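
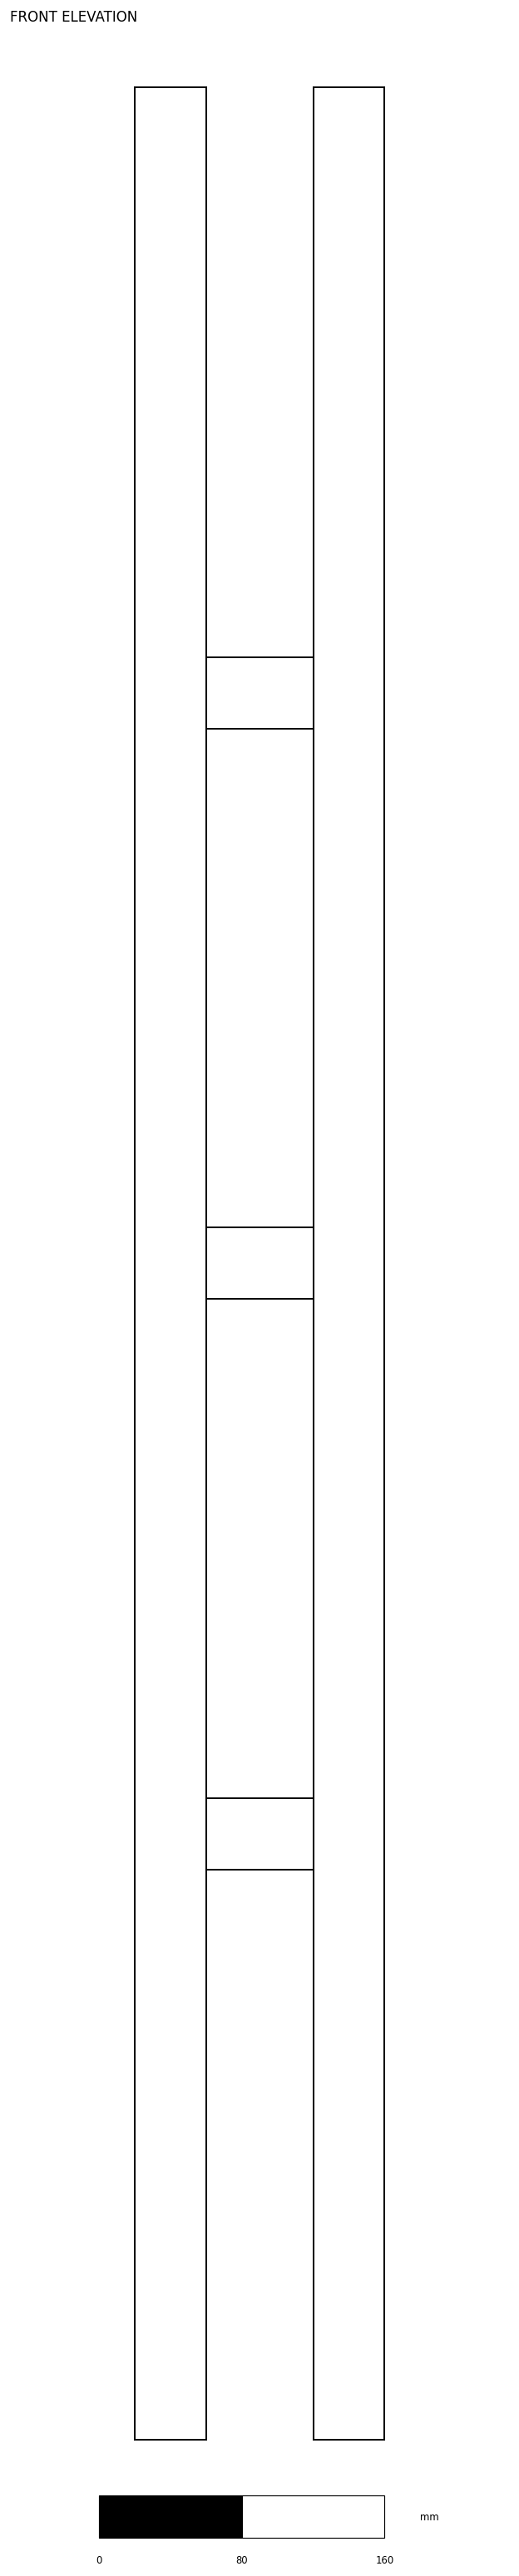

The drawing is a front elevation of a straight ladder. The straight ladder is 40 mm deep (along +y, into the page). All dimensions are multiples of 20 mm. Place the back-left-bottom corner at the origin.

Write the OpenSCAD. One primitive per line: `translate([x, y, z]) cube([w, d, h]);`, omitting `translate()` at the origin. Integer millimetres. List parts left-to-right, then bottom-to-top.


cube([40, 40, 1320]);
translate([40, 0, 320]) cube([60, 40, 40]);
translate([40, 0, 640]) cube([60, 40, 40]);
translate([40, 0, 960]) cube([60, 40, 40]);
translate([100, 0, 0]) cube([40, 40, 1320]);


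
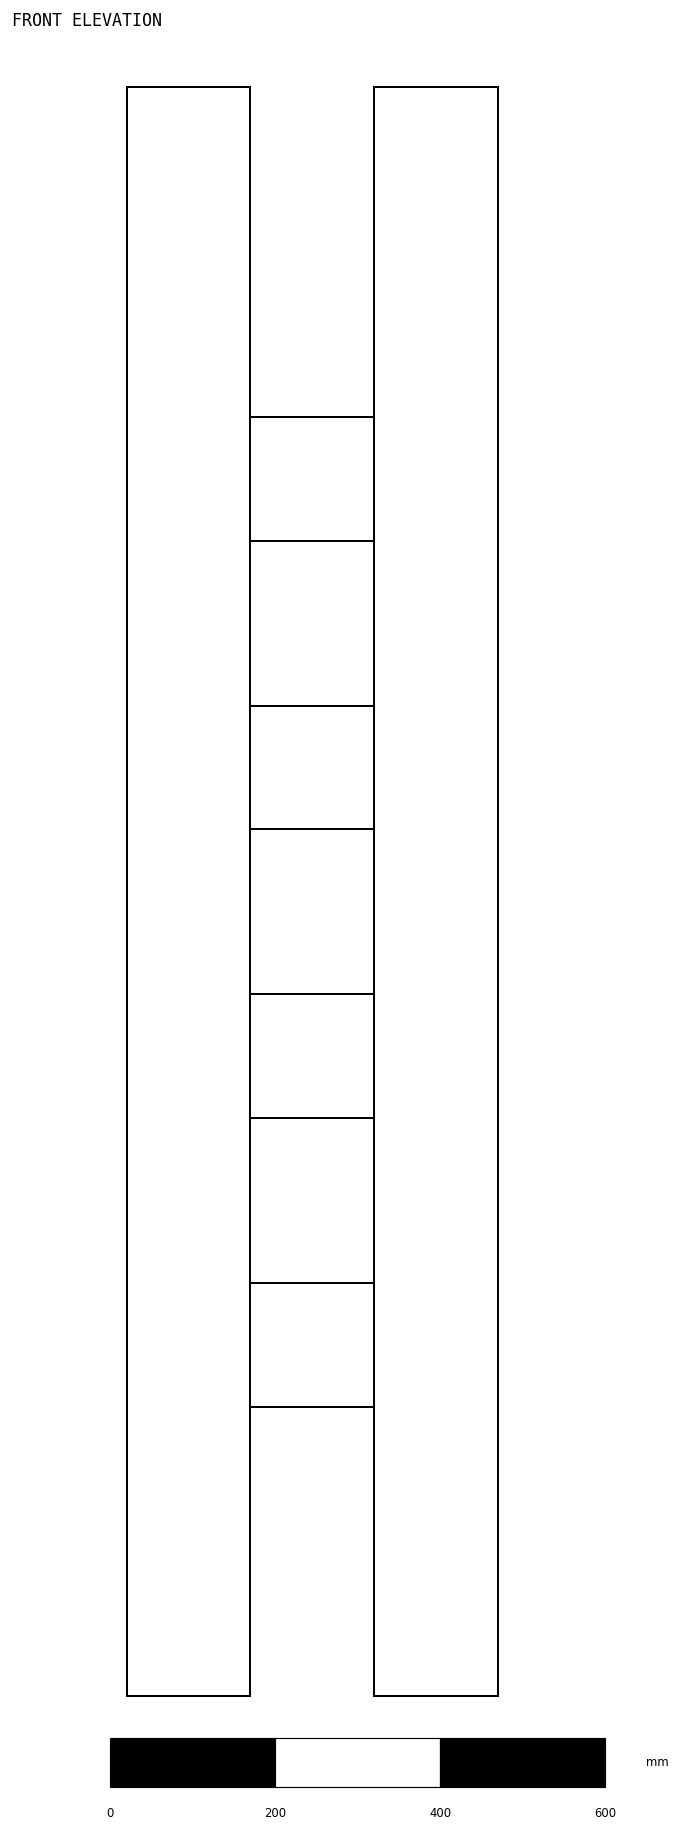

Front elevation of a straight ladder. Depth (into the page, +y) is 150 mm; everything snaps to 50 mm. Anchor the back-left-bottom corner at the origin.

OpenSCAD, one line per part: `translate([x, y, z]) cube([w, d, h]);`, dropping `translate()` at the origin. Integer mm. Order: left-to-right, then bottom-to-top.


cube([150, 150, 1950]);
translate([150, 0, 350]) cube([150, 150, 150]);
translate([150, 0, 700]) cube([150, 150, 150]);
translate([150, 0, 1050]) cube([150, 150, 150]);
translate([150, 0, 1400]) cube([150, 150, 150]);
translate([300, 0, 0]) cube([150, 150, 1950]);


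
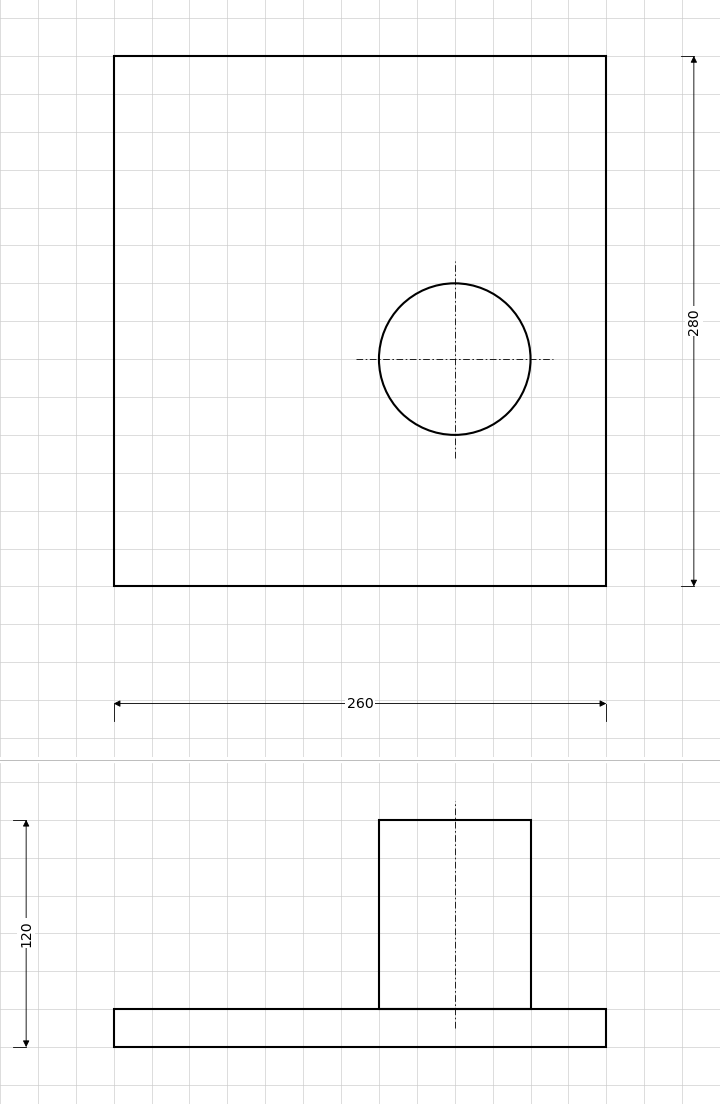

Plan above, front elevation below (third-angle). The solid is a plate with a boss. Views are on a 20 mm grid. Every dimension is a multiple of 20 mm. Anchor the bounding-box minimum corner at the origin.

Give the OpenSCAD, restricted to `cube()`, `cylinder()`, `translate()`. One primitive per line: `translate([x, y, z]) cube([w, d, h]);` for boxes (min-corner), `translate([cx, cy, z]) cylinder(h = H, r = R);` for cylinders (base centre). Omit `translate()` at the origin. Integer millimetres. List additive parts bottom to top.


cube([260, 280, 20]);
translate([180, 120, 20]) cylinder(h = 100, r = 40);


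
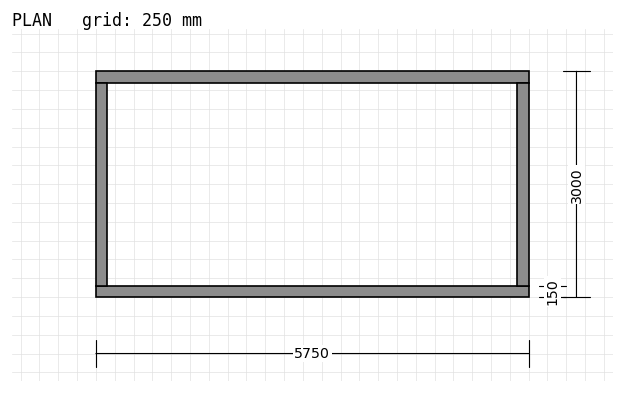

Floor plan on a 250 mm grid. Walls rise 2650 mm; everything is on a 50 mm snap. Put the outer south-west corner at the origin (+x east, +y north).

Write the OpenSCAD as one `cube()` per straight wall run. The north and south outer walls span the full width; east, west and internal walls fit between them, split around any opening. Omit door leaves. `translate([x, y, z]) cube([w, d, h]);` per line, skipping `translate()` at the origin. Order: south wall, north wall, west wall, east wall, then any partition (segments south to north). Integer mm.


cube([5750, 150, 2650]);
translate([0, 2850, 0]) cube([5750, 150, 2650]);
translate([0, 150, 0]) cube([150, 2700, 2650]);
translate([5600, 150, 0]) cube([150, 2700, 2650]);


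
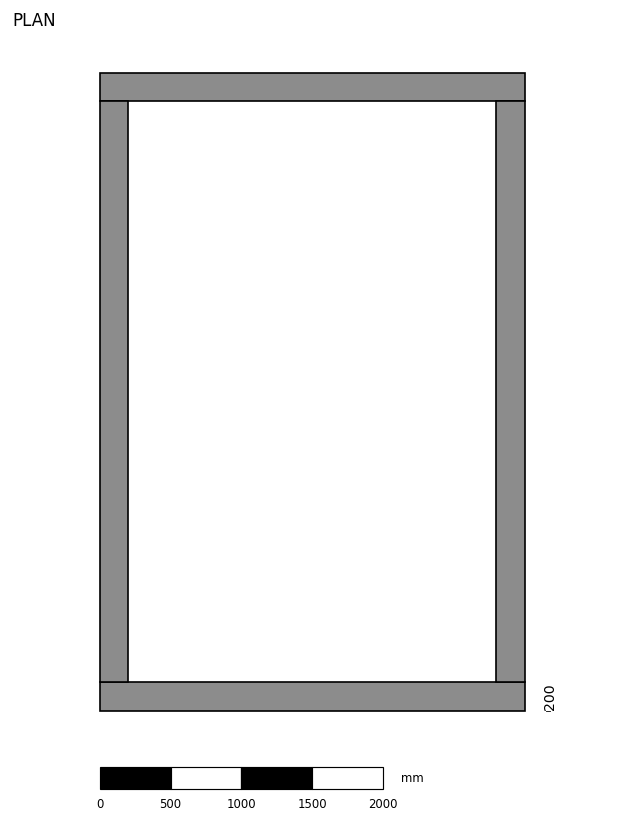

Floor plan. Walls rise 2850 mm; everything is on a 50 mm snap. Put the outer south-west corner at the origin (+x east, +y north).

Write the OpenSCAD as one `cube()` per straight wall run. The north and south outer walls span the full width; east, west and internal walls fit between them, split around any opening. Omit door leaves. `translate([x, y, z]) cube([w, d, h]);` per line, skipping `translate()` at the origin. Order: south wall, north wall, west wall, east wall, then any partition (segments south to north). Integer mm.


cube([3000, 200, 2850]);
translate([0, 4300, 0]) cube([3000, 200, 2850]);
translate([0, 200, 0]) cube([200, 4100, 2850]);
translate([2800, 200, 0]) cube([200, 4100, 2850]);


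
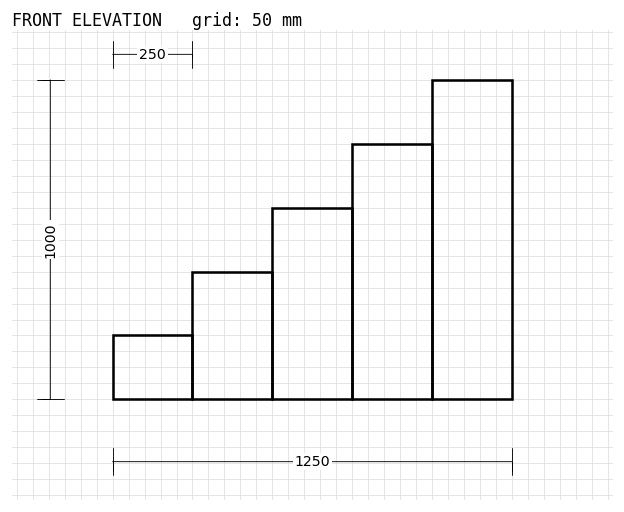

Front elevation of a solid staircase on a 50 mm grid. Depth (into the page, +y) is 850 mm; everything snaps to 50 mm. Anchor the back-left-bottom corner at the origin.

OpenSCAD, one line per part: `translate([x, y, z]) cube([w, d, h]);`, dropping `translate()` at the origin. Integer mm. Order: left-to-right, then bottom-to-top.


cube([250, 850, 200]);
translate([250, 0, 0]) cube([250, 850, 400]);
translate([500, 0, 0]) cube([250, 850, 600]);
translate([750, 0, 0]) cube([250, 850, 800]);
translate([1000, 0, 0]) cube([250, 850, 1000]);


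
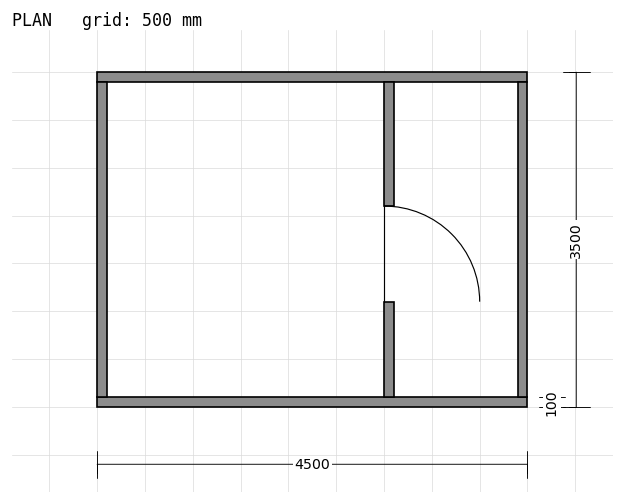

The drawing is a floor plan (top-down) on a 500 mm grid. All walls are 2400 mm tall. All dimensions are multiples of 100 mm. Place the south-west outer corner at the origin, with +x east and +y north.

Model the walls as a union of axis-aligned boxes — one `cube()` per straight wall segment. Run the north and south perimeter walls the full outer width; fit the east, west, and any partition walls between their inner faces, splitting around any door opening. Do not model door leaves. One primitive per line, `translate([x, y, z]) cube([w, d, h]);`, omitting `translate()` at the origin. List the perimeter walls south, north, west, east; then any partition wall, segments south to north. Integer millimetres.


cube([4500, 100, 2400]);
translate([0, 3400, 0]) cube([4500, 100, 2400]);
translate([0, 100, 0]) cube([100, 3300, 2400]);
translate([4400, 100, 0]) cube([100, 3300, 2400]);
translate([3000, 100, 0]) cube([100, 1000, 2400]);
translate([3000, 2100, 0]) cube([100, 1300, 2400]);


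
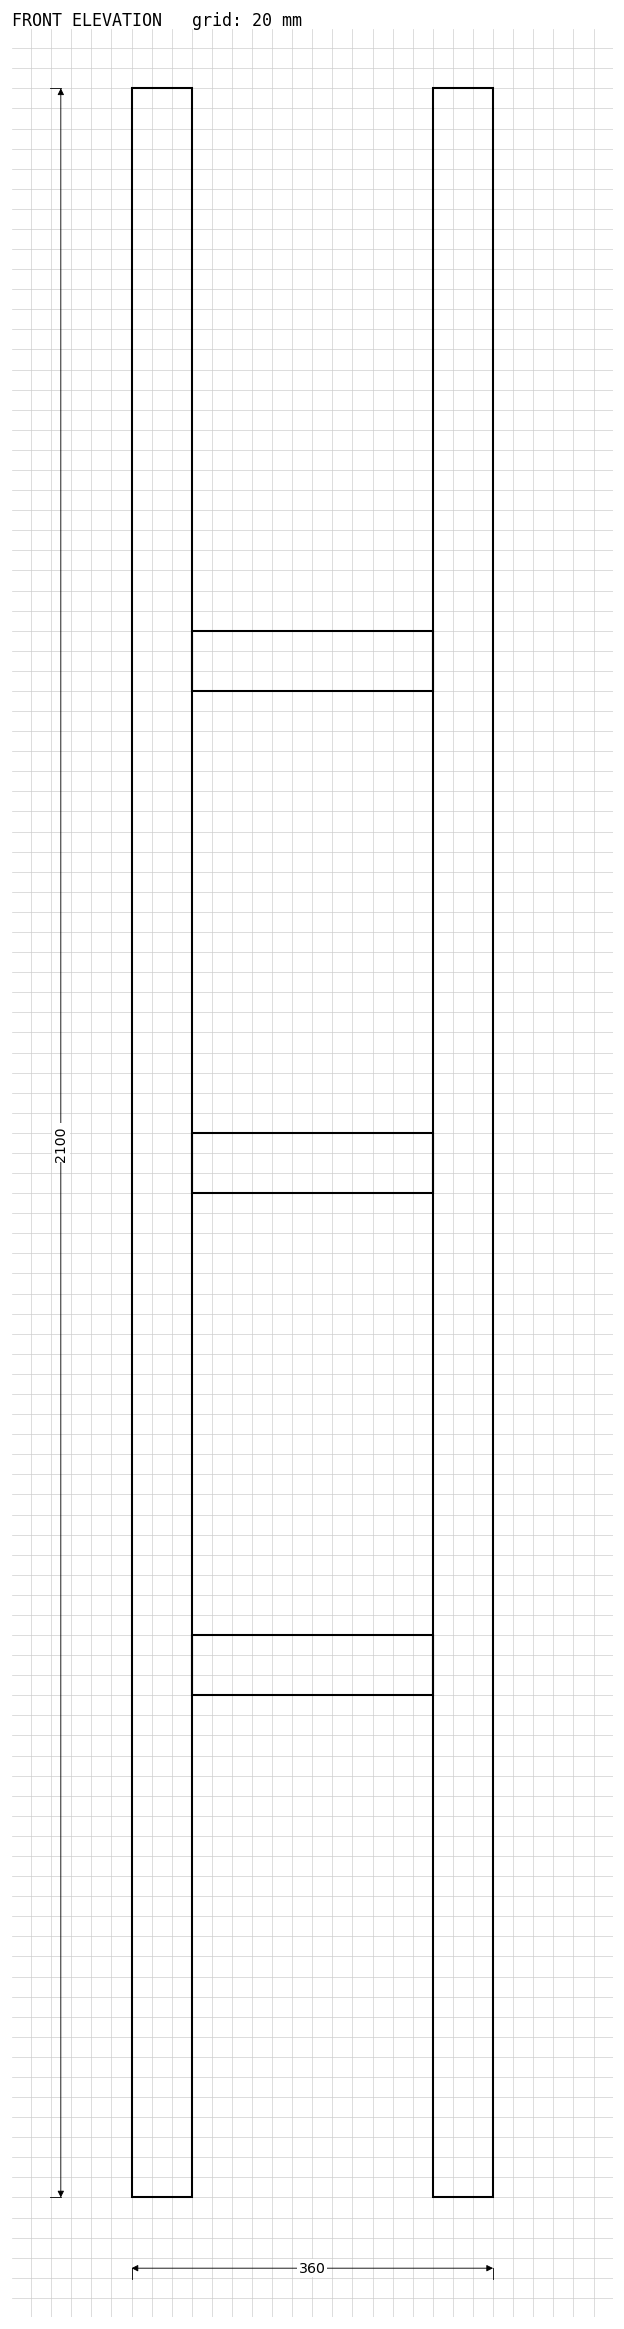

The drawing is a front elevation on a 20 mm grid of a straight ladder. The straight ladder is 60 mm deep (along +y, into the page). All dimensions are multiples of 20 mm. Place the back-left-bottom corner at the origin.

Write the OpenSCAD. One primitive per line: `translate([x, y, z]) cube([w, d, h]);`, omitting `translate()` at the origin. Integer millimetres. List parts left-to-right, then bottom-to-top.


cube([60, 60, 2100]);
translate([60, 0, 500]) cube([240, 60, 60]);
translate([60, 0, 1000]) cube([240, 60, 60]);
translate([60, 0, 1500]) cube([240, 60, 60]);
translate([300, 0, 0]) cube([60, 60, 2100]);


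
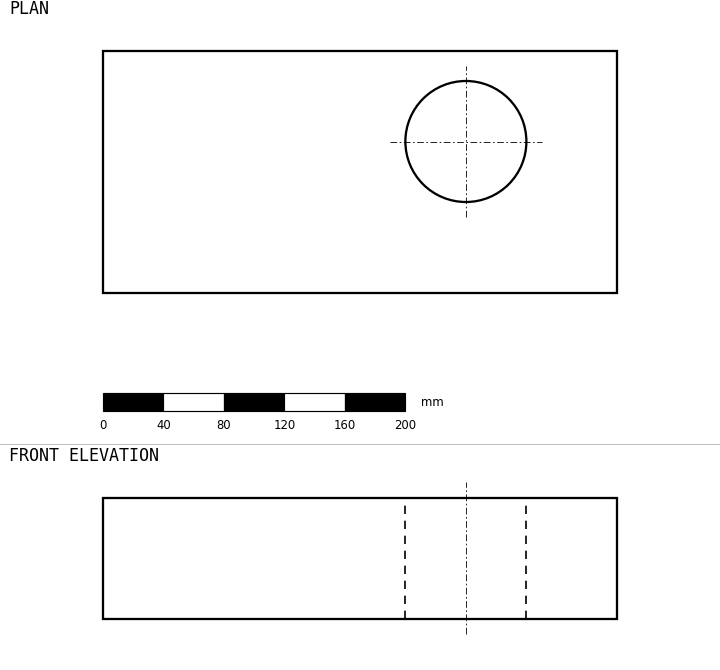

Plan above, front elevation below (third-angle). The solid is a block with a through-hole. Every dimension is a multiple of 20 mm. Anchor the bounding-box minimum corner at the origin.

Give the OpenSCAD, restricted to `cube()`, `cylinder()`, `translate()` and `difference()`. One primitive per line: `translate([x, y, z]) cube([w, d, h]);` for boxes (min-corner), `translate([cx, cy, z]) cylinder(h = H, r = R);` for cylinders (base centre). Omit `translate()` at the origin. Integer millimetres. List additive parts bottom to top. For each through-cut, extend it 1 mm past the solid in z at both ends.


difference() {
  cube([340, 160, 80]);
  translate([240, 100, -1]) cylinder(h = 82, r = 40);
}


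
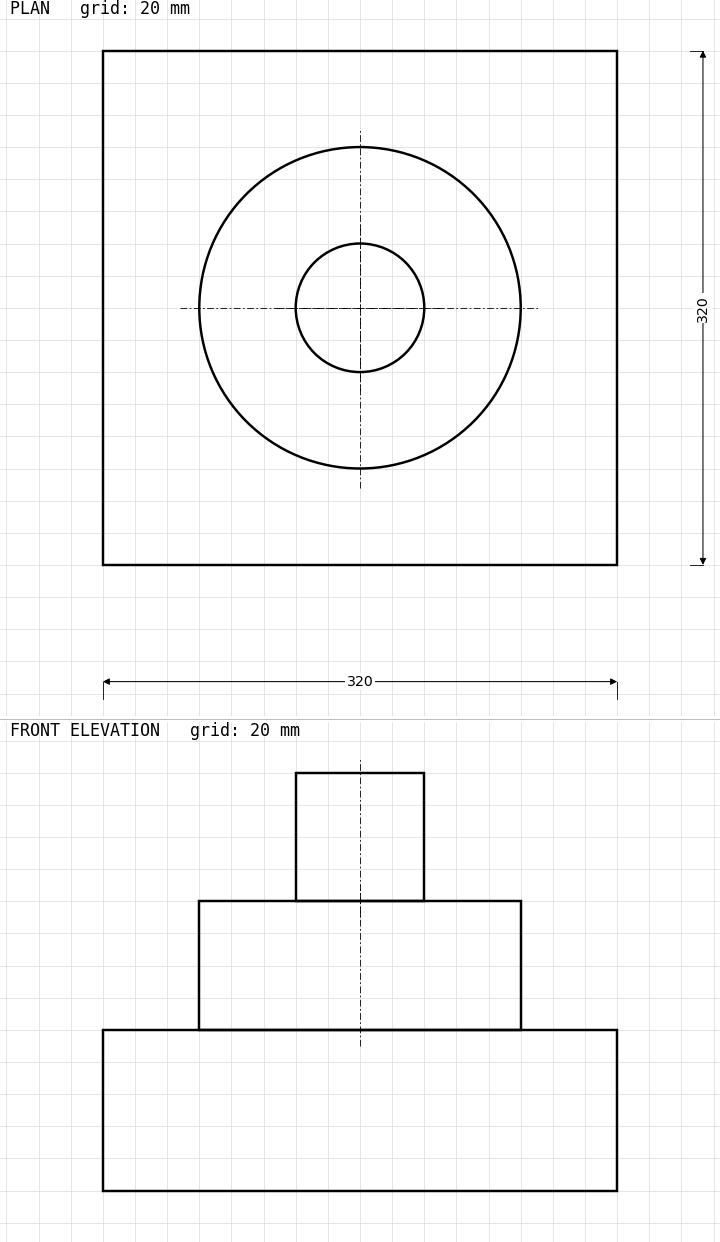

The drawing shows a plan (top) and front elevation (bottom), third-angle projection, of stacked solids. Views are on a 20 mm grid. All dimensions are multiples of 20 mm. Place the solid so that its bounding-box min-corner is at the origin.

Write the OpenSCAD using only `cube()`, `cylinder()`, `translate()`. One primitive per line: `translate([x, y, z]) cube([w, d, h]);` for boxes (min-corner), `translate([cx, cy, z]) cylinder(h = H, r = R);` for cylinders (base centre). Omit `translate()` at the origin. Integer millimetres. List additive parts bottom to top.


cube([320, 320, 100]);
translate([160, 160, 100]) cylinder(h = 80, r = 100);
translate([160, 160, 180]) cylinder(h = 80, r = 40);


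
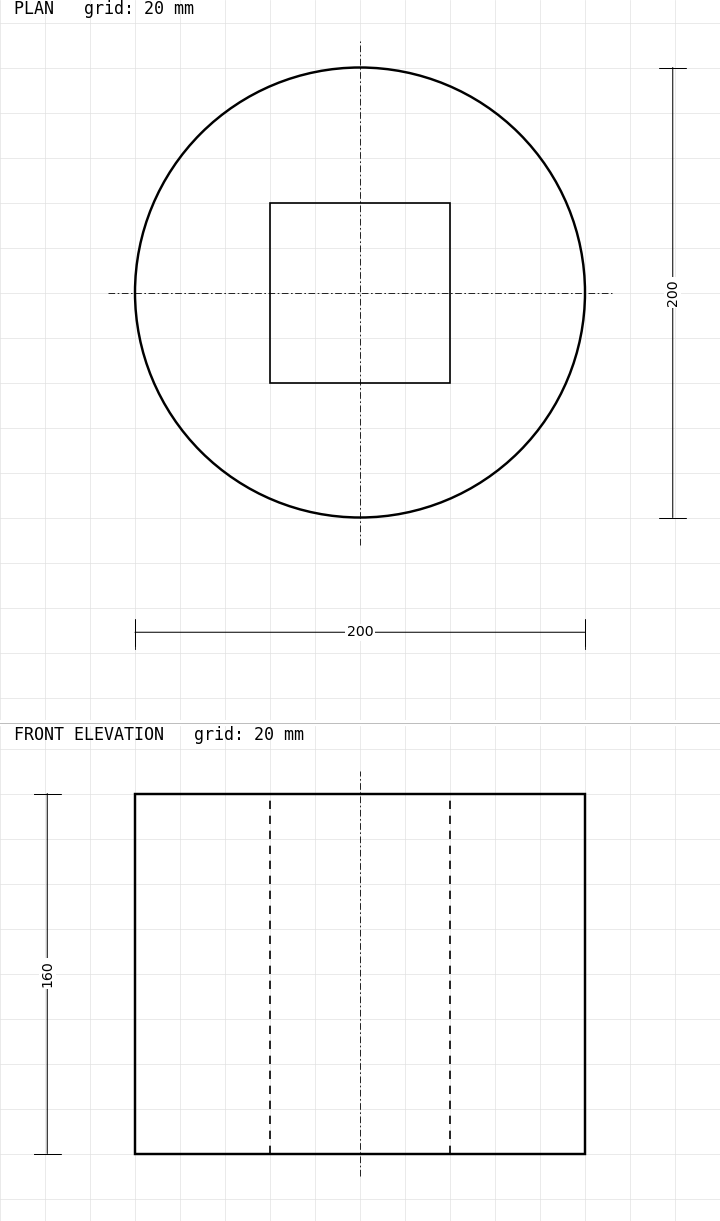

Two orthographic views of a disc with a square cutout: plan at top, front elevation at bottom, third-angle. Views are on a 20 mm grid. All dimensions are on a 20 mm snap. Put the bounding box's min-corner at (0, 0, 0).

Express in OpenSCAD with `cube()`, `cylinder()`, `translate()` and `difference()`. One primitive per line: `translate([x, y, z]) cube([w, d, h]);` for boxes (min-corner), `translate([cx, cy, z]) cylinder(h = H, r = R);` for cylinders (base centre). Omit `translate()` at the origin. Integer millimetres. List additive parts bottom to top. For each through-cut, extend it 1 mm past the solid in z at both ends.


difference() {
  translate([100, 100, 0]) cylinder(h = 160, r = 100);
  translate([60, 60, -1]) cube([80, 80, 162]);
}


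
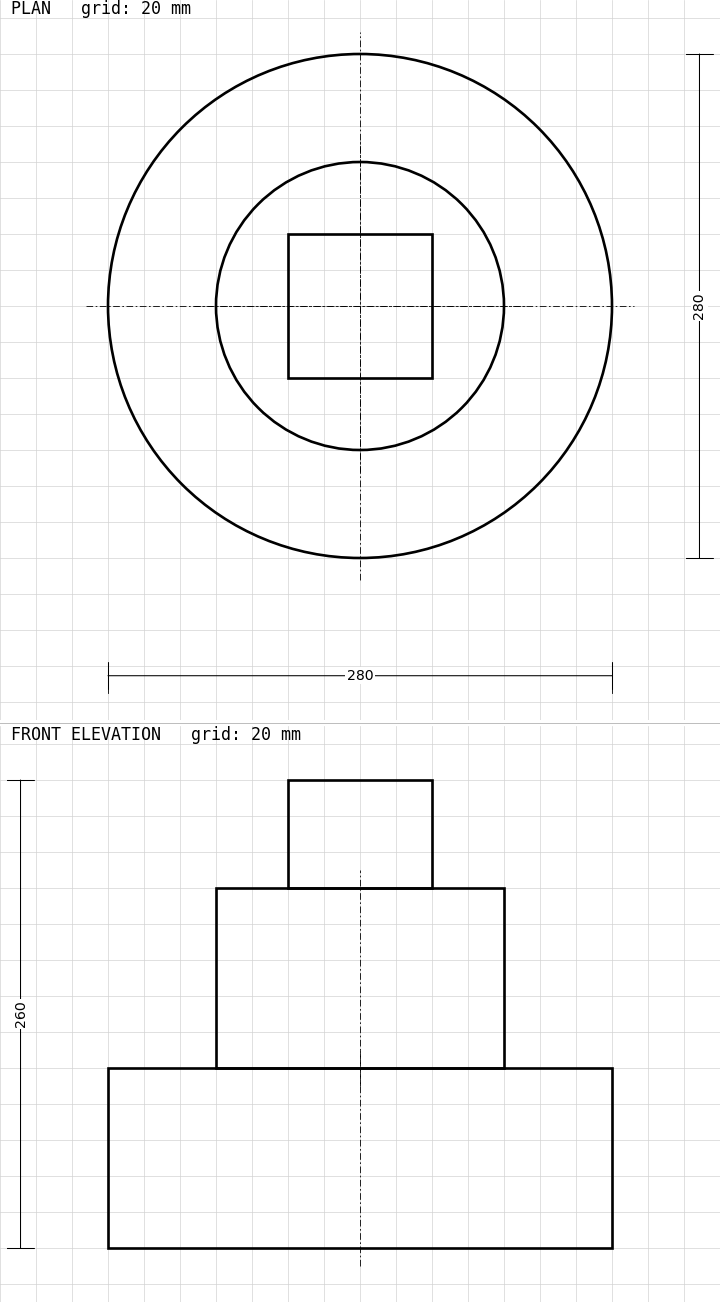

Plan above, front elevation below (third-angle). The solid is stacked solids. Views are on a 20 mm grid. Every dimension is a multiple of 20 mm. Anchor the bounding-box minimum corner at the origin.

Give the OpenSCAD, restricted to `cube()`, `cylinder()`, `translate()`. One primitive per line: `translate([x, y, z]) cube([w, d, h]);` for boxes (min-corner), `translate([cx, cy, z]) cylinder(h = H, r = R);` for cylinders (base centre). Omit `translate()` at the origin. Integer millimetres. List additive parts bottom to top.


translate([140, 140, 0]) cylinder(h = 100, r = 140);
translate([140, 140, 100]) cylinder(h = 100, r = 80);
translate([100, 100, 200]) cube([80, 80, 60]);


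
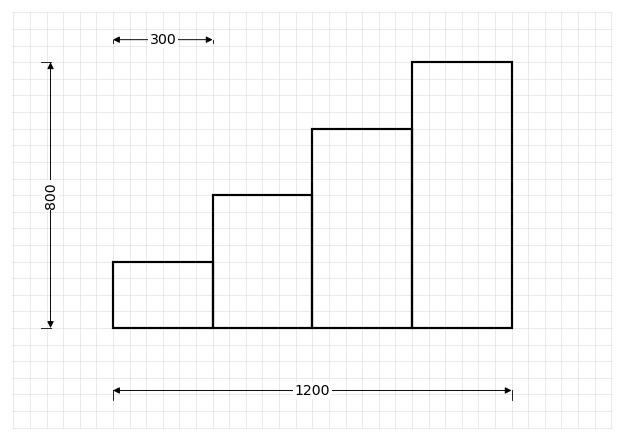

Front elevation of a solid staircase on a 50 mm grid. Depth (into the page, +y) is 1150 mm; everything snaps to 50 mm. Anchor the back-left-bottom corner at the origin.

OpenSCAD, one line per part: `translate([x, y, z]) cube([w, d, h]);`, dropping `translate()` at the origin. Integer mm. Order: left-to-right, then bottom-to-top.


cube([300, 1150, 200]);
translate([300, 0, 0]) cube([300, 1150, 400]);
translate([600, 0, 0]) cube([300, 1150, 600]);
translate([900, 0, 0]) cube([300, 1150, 800]);


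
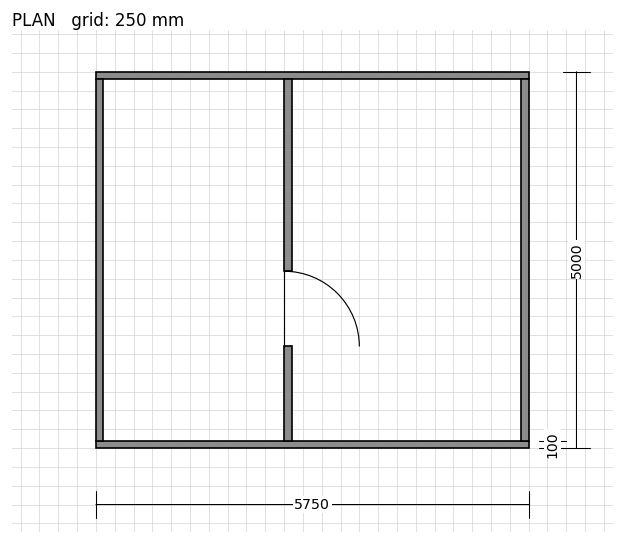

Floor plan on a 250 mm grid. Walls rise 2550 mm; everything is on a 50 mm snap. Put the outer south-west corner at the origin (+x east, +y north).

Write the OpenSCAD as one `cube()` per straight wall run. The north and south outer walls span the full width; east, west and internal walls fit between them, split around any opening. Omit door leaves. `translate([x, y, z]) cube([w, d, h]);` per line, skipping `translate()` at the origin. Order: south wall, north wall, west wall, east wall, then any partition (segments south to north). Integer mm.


cube([5750, 100, 2550]);
translate([0, 4900, 0]) cube([5750, 100, 2550]);
translate([0, 100, 0]) cube([100, 4800, 2550]);
translate([5650, 100, 0]) cube([100, 4800, 2550]);
translate([2500, 100, 0]) cube([100, 1250, 2550]);
translate([2500, 2350, 0]) cube([100, 2550, 2550]);


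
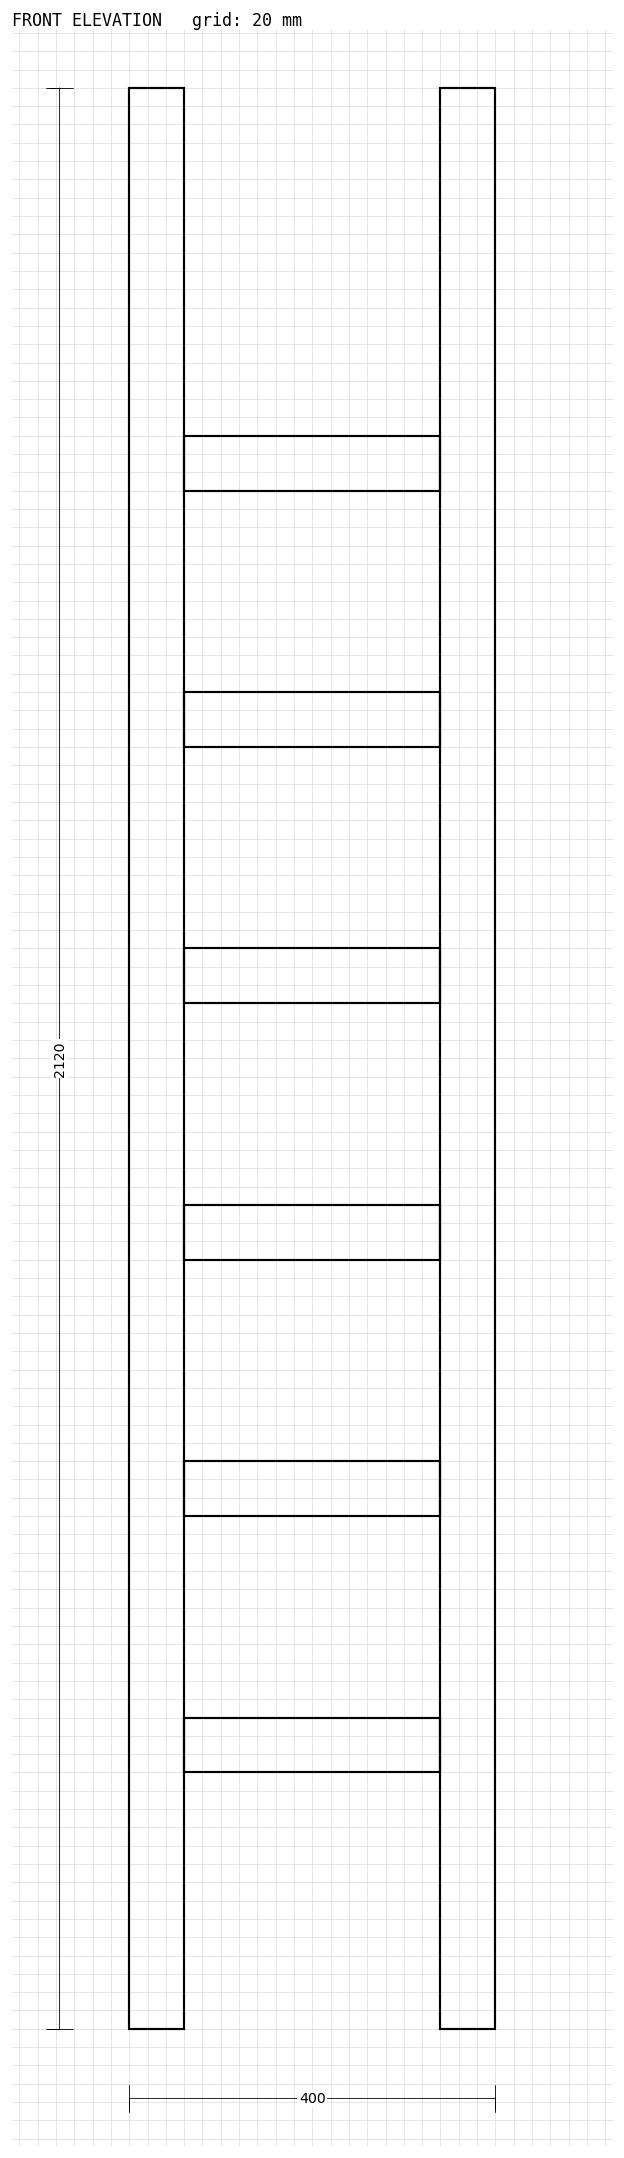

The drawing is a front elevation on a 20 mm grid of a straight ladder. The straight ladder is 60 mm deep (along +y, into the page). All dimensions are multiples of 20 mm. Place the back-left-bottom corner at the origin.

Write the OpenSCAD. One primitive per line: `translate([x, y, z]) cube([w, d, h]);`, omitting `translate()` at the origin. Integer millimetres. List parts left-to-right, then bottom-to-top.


cube([60, 60, 2120]);
translate([60, 0, 280]) cube([280, 60, 60]);
translate([60, 0, 560]) cube([280, 60, 60]);
translate([60, 0, 840]) cube([280, 60, 60]);
translate([60, 0, 1120]) cube([280, 60, 60]);
translate([60, 0, 1400]) cube([280, 60, 60]);
translate([60, 0, 1680]) cube([280, 60, 60]);
translate([340, 0, 0]) cube([60, 60, 2120]);


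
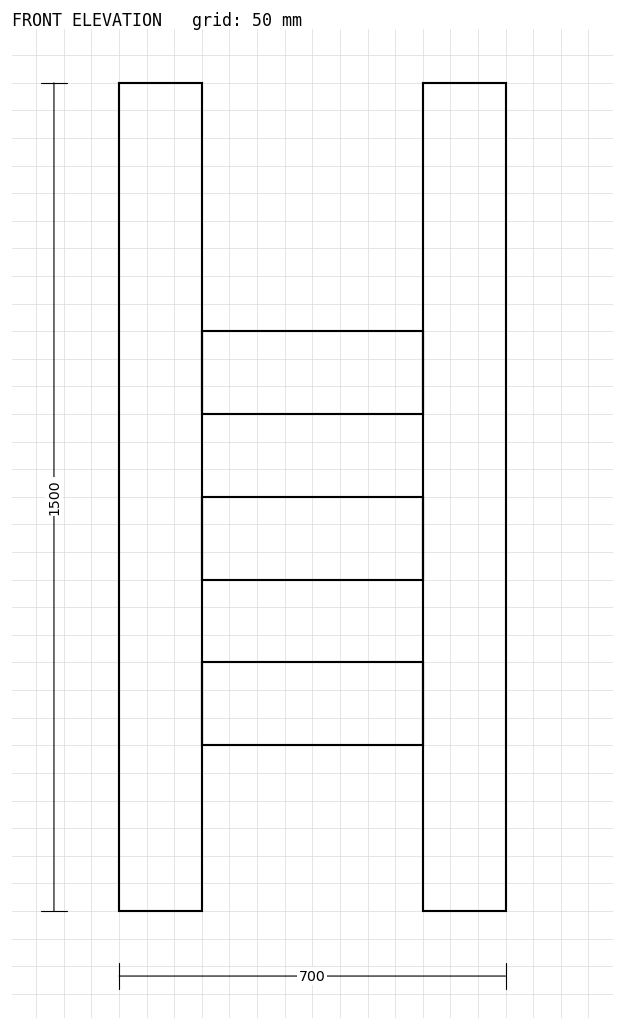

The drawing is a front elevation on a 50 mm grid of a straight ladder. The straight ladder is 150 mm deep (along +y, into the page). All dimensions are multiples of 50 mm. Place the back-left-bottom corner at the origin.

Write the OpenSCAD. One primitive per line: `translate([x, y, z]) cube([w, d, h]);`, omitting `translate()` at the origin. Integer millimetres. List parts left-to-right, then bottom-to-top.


cube([150, 150, 1500]);
translate([150, 0, 300]) cube([400, 150, 150]);
translate([150, 0, 600]) cube([400, 150, 150]);
translate([150, 0, 900]) cube([400, 150, 150]);
translate([550, 0, 0]) cube([150, 150, 1500]);


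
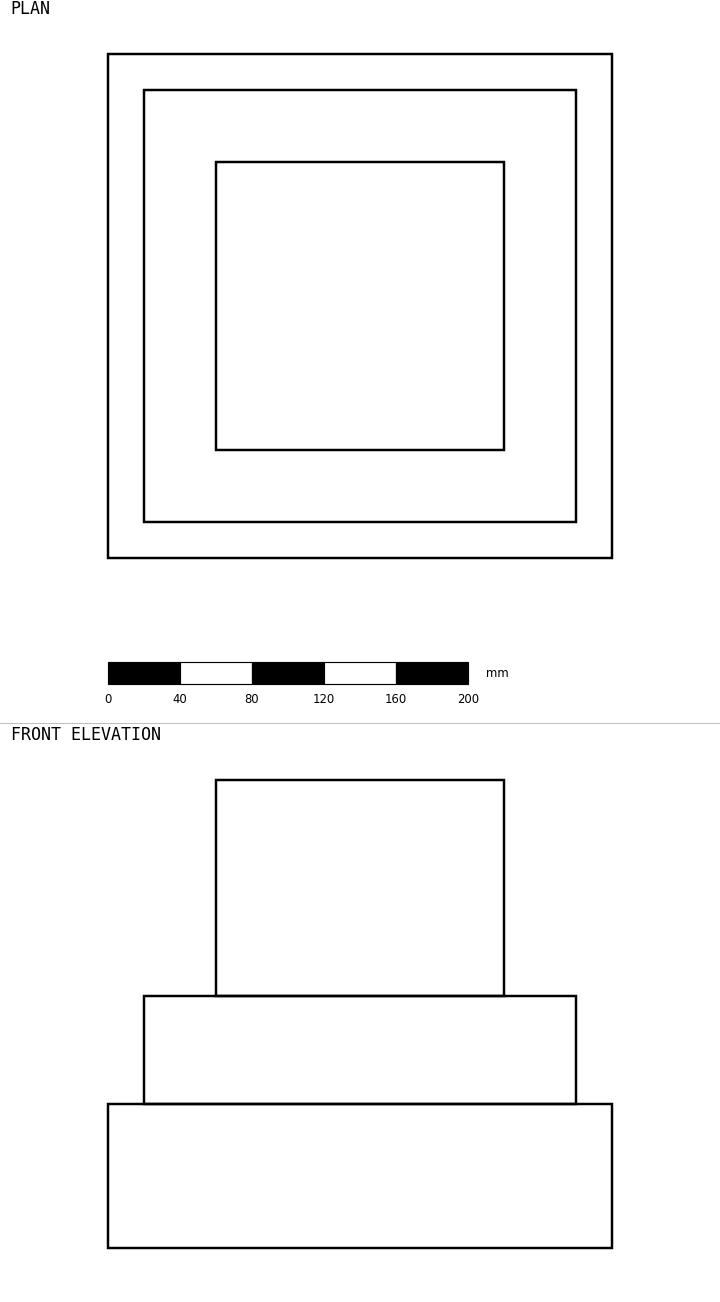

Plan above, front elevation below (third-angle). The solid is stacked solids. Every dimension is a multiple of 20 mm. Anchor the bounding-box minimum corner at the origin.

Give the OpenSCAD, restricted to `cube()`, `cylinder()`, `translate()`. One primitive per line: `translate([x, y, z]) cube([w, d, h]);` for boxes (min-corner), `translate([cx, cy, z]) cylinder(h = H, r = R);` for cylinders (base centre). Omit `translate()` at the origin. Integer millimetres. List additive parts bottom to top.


cube([280, 280, 80]);
translate([20, 20, 80]) cube([240, 240, 60]);
translate([60, 60, 140]) cube([160, 160, 120]);


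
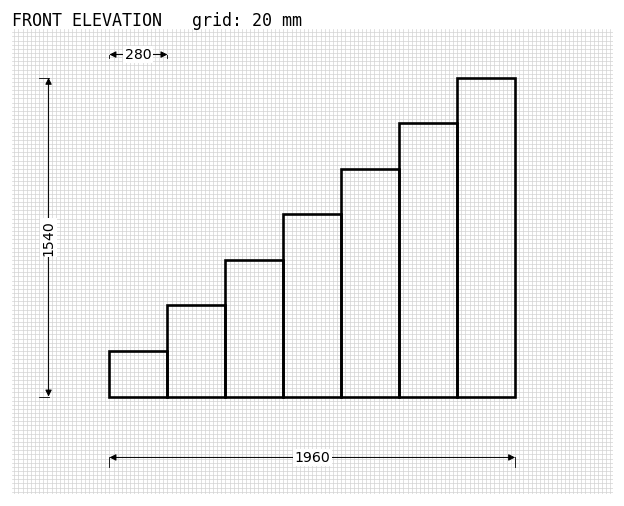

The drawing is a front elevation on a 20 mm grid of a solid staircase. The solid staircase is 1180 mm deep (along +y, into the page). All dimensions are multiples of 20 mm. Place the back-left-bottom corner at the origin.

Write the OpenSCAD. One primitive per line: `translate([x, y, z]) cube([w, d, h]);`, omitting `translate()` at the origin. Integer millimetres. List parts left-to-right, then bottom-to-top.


cube([280, 1180, 220]);
translate([280, 0, 0]) cube([280, 1180, 440]);
translate([560, 0, 0]) cube([280, 1180, 660]);
translate([840, 0, 0]) cube([280, 1180, 880]);
translate([1120, 0, 0]) cube([280, 1180, 1100]);
translate([1400, 0, 0]) cube([280, 1180, 1320]);
translate([1680, 0, 0]) cube([280, 1180, 1540]);


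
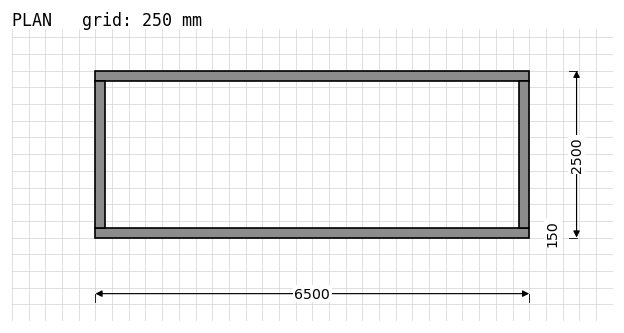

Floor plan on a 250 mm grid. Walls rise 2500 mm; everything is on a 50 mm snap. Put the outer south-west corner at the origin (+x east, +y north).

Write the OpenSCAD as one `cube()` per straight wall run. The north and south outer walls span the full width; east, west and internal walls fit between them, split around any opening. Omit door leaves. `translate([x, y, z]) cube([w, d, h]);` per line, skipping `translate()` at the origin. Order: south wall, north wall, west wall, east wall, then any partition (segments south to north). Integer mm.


cube([6500, 150, 2500]);
translate([0, 2350, 0]) cube([6500, 150, 2500]);
translate([0, 150, 0]) cube([150, 2200, 2500]);
translate([6350, 150, 0]) cube([150, 2200, 2500]);


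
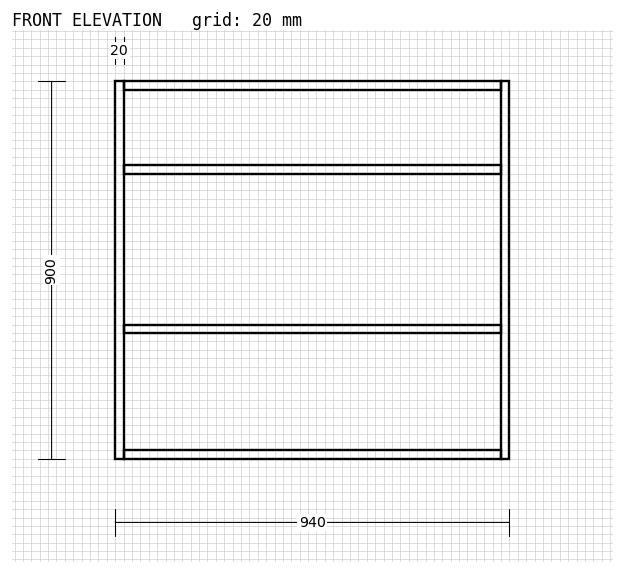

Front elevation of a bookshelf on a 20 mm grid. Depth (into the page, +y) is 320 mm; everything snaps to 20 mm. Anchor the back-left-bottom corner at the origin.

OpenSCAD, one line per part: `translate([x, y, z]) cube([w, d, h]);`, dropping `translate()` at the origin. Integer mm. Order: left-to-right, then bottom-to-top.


cube([20, 320, 900]);
translate([20, 0, 0]) cube([900, 320, 20]);
translate([20, 0, 300]) cube([900, 320, 20]);
translate([20, 0, 680]) cube([900, 320, 20]);
translate([20, 0, 880]) cube([900, 320, 20]);
translate([920, 0, 0]) cube([20, 320, 900]);


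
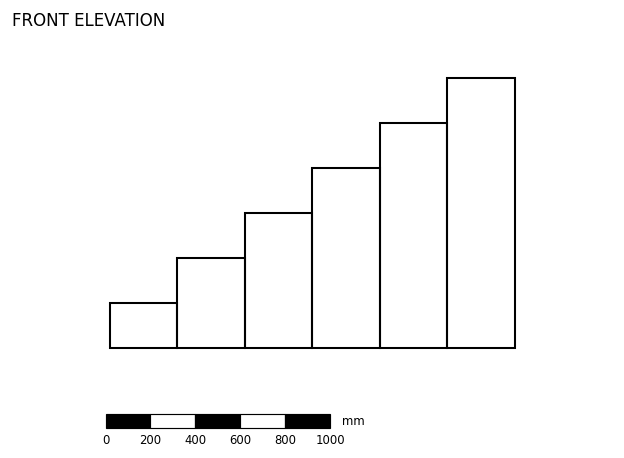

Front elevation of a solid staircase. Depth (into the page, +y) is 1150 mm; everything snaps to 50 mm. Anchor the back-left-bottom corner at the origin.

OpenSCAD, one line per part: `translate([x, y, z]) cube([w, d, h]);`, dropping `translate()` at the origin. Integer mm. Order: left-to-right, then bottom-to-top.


cube([300, 1150, 200]);
translate([300, 0, 0]) cube([300, 1150, 400]);
translate([600, 0, 0]) cube([300, 1150, 600]);
translate([900, 0, 0]) cube([300, 1150, 800]);
translate([1200, 0, 0]) cube([300, 1150, 1000]);
translate([1500, 0, 0]) cube([300, 1150, 1200]);


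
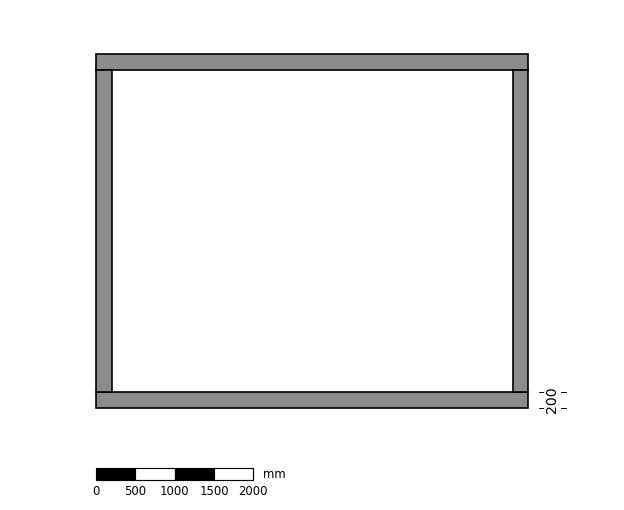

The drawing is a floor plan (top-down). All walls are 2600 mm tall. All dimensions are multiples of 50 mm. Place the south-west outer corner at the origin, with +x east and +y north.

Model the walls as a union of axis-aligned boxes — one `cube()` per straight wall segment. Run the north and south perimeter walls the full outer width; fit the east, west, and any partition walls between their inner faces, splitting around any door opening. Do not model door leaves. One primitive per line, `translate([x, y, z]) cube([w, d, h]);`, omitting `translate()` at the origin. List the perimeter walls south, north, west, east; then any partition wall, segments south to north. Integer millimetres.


cube([5500, 200, 2600]);
translate([0, 4300, 0]) cube([5500, 200, 2600]);
translate([0, 200, 0]) cube([200, 4100, 2600]);
translate([5300, 200, 0]) cube([200, 4100, 2600]);


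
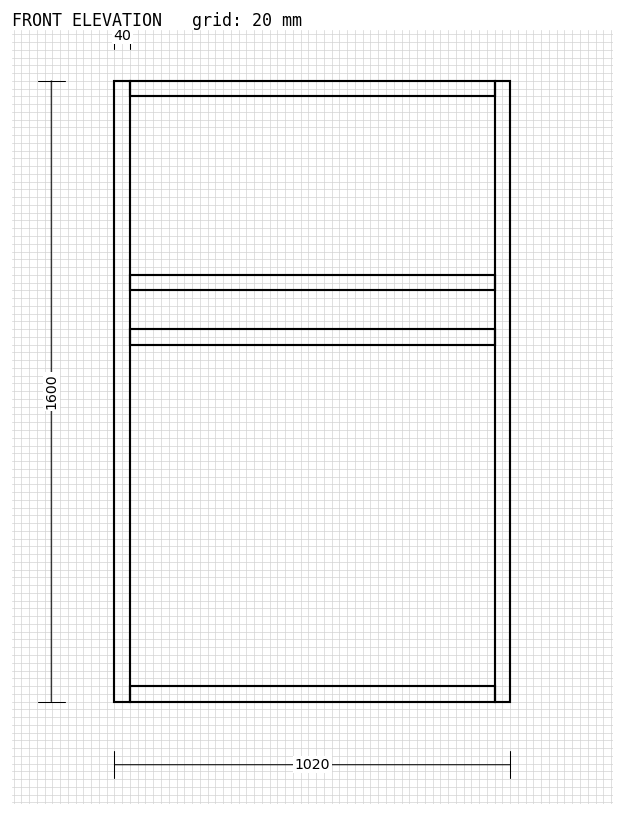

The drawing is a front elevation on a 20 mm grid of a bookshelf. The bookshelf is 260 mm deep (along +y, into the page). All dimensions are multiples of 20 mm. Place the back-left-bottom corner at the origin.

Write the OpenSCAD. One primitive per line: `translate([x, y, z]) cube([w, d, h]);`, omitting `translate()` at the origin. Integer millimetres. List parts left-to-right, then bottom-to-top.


cube([40, 260, 1600]);
translate([40, 0, 0]) cube([940, 260, 40]);
translate([40, 0, 920]) cube([940, 260, 40]);
translate([40, 0, 1060]) cube([940, 260, 40]);
translate([40, 0, 1560]) cube([940, 260, 40]);
translate([980, 0, 0]) cube([40, 260, 1600]);


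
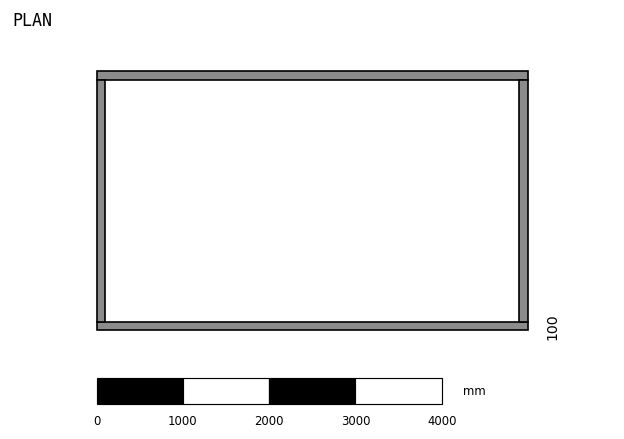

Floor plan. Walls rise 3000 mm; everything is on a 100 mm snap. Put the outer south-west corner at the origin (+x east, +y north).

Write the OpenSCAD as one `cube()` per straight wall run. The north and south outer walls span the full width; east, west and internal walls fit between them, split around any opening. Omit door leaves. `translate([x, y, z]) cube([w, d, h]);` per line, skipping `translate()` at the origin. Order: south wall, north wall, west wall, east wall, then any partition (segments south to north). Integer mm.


cube([5000, 100, 3000]);
translate([0, 2900, 0]) cube([5000, 100, 3000]);
translate([0, 100, 0]) cube([100, 2800, 3000]);
translate([4900, 100, 0]) cube([100, 2800, 3000]);


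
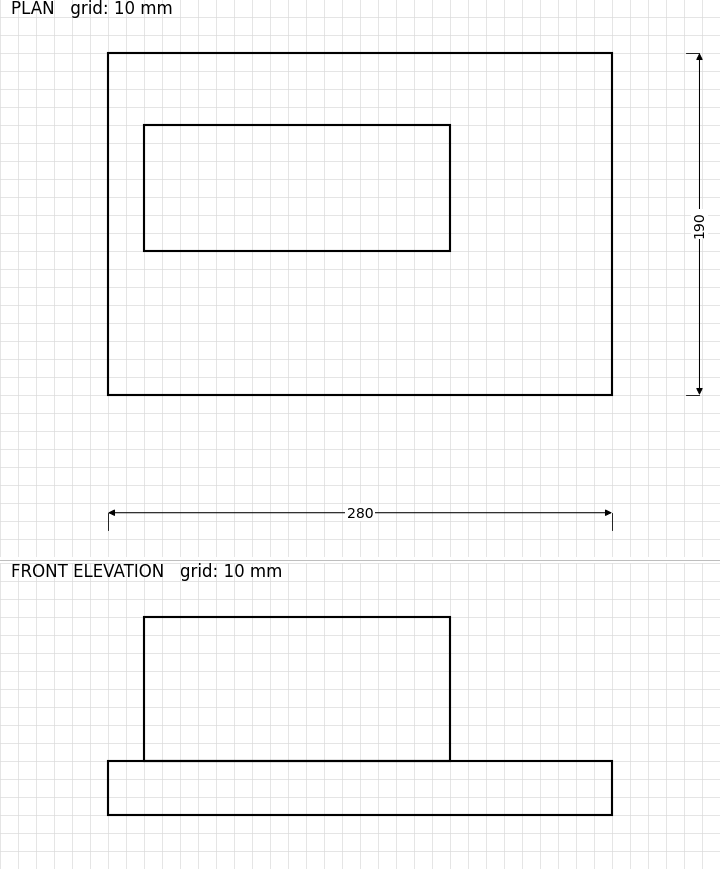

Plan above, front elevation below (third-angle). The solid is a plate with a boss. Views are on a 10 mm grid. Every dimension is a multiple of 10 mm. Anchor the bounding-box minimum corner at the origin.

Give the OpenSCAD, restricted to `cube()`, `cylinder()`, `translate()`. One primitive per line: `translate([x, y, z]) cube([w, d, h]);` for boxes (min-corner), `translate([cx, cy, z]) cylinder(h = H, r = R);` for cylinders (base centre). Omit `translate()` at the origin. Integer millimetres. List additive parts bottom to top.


cube([280, 190, 30]);
translate([20, 80, 30]) cube([170, 70, 80]);


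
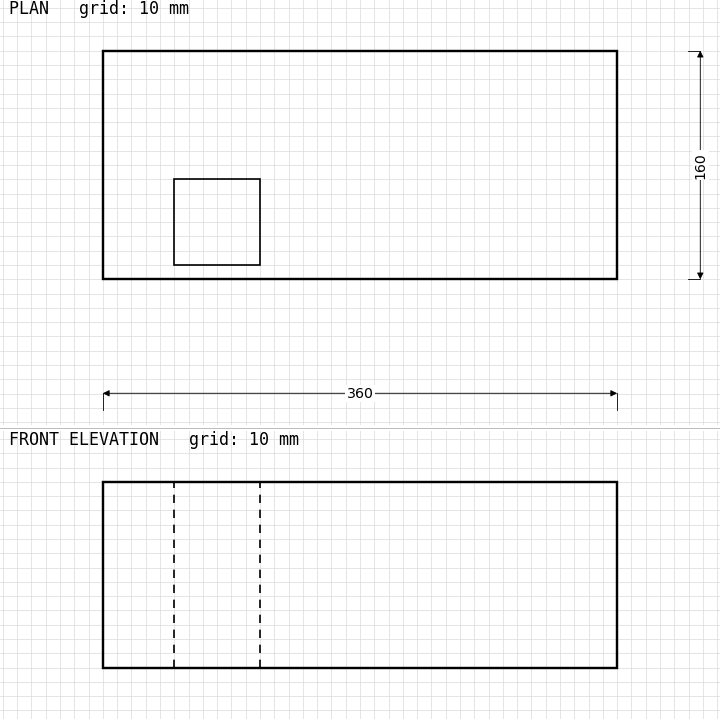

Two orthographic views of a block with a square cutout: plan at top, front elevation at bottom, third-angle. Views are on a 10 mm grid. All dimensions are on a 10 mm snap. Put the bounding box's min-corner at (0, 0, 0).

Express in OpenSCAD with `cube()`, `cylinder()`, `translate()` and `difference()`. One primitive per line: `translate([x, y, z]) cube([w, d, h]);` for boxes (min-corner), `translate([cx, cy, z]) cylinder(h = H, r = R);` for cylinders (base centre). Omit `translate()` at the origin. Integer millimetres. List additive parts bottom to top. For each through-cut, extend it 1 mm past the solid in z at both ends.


difference() {
  cube([360, 160, 130]);
  translate([50, 10, -1]) cube([60, 60, 132]);
}


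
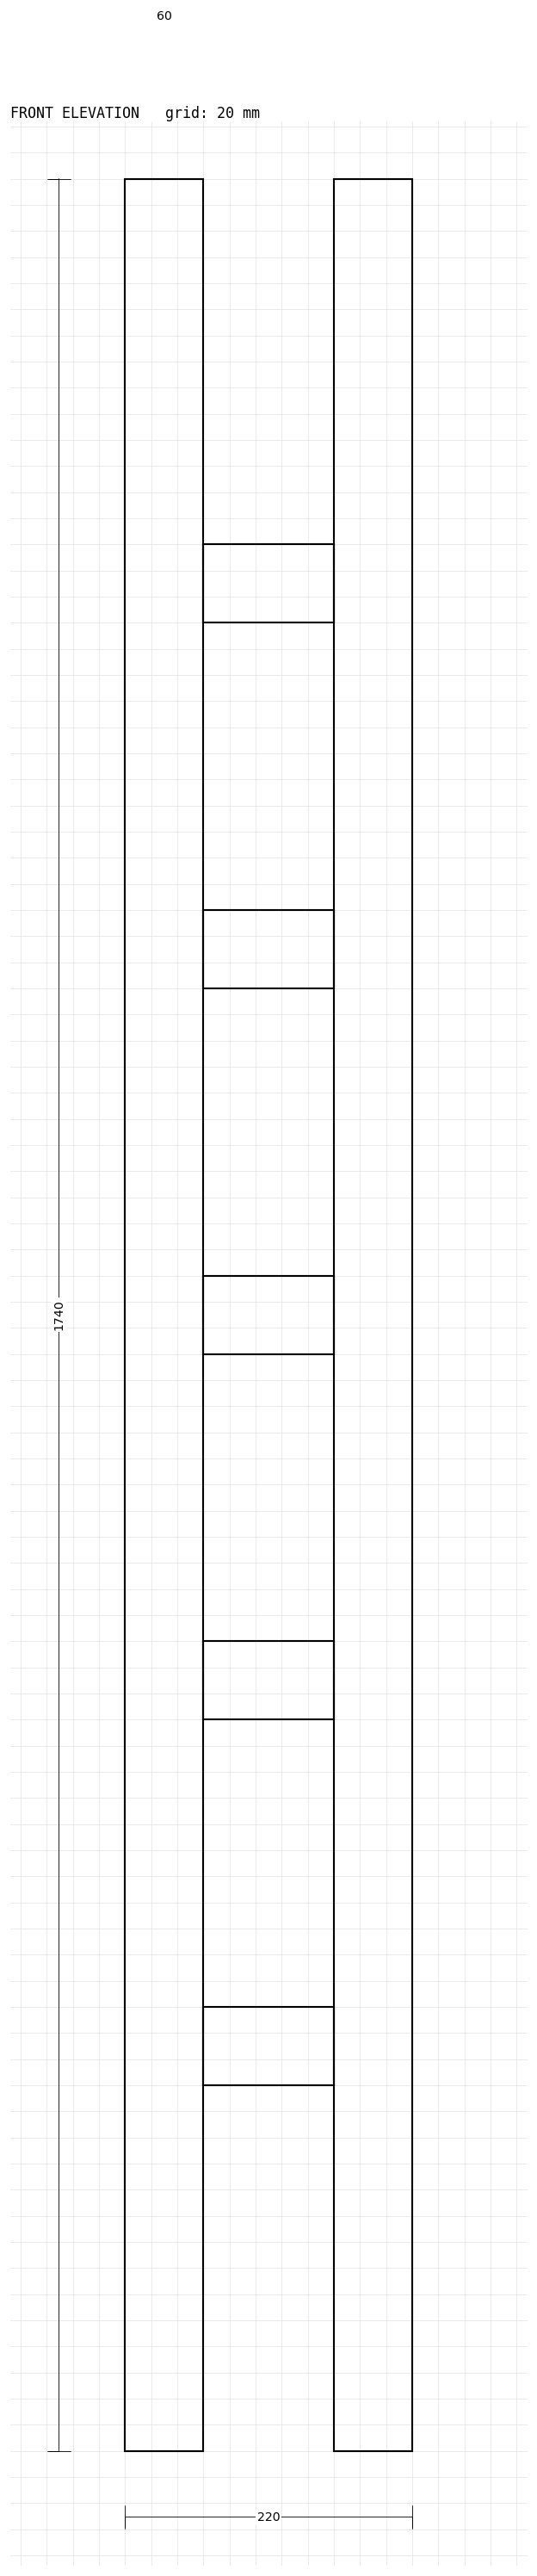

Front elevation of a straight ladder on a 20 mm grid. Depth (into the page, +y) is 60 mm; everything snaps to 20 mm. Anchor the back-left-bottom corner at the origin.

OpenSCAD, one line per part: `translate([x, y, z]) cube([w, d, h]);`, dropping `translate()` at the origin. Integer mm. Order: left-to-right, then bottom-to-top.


cube([60, 60, 1740]);
translate([60, 0, 280]) cube([100, 60, 60]);
translate([60, 0, 560]) cube([100, 60, 60]);
translate([60, 0, 840]) cube([100, 60, 60]);
translate([60, 0, 1120]) cube([100, 60, 60]);
translate([60, 0, 1400]) cube([100, 60, 60]);
translate([160, 0, 0]) cube([60, 60, 1740]);


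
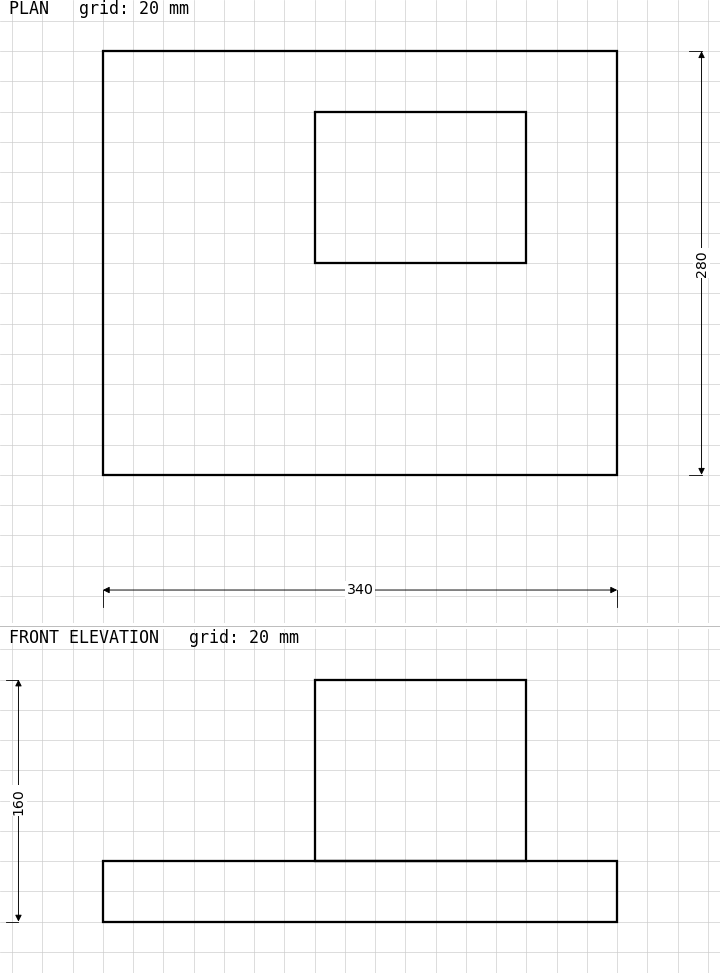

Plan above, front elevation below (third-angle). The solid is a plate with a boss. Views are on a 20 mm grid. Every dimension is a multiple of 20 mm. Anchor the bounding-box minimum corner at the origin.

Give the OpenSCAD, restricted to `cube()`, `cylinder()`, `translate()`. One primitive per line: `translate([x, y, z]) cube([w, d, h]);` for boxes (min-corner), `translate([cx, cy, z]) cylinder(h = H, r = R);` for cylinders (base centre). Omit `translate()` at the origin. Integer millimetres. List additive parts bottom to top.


cube([340, 280, 40]);
translate([140, 140, 40]) cube([140, 100, 120]);


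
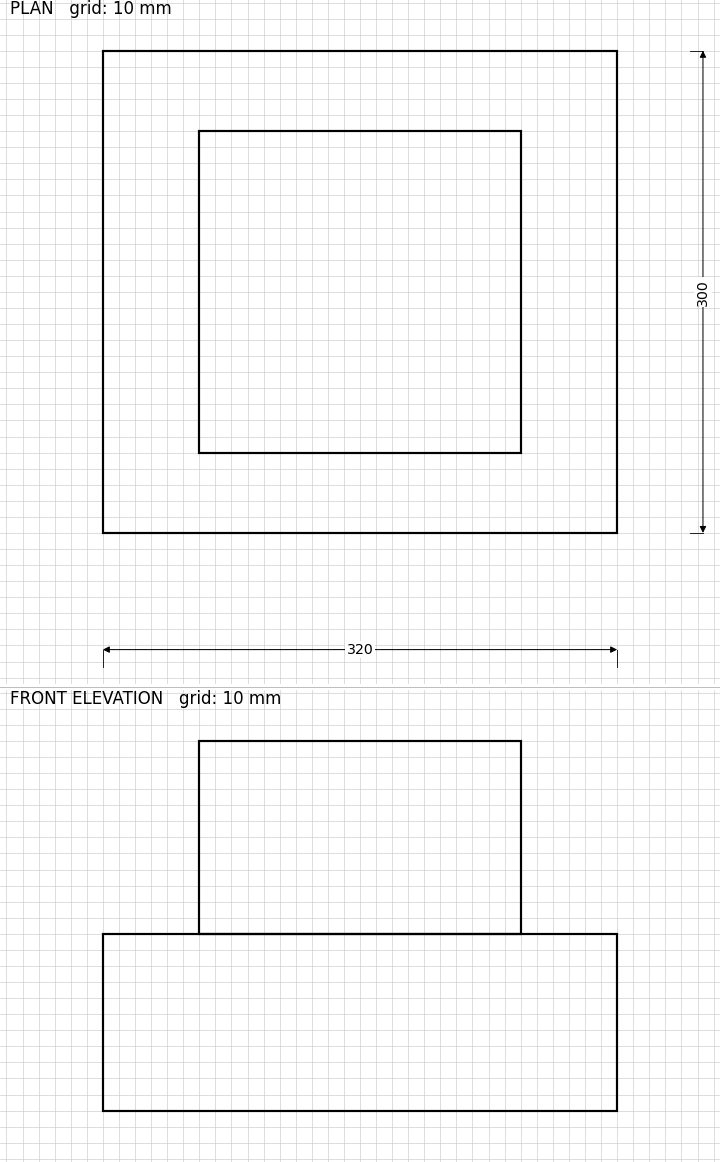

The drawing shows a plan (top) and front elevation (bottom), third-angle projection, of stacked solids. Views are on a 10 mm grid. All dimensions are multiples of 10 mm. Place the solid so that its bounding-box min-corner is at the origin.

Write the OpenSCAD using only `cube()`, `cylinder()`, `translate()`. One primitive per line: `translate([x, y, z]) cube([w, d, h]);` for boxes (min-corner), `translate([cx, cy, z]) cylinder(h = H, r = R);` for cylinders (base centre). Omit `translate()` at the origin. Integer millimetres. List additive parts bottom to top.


cube([320, 300, 110]);
translate([60, 50, 110]) cube([200, 200, 120]);


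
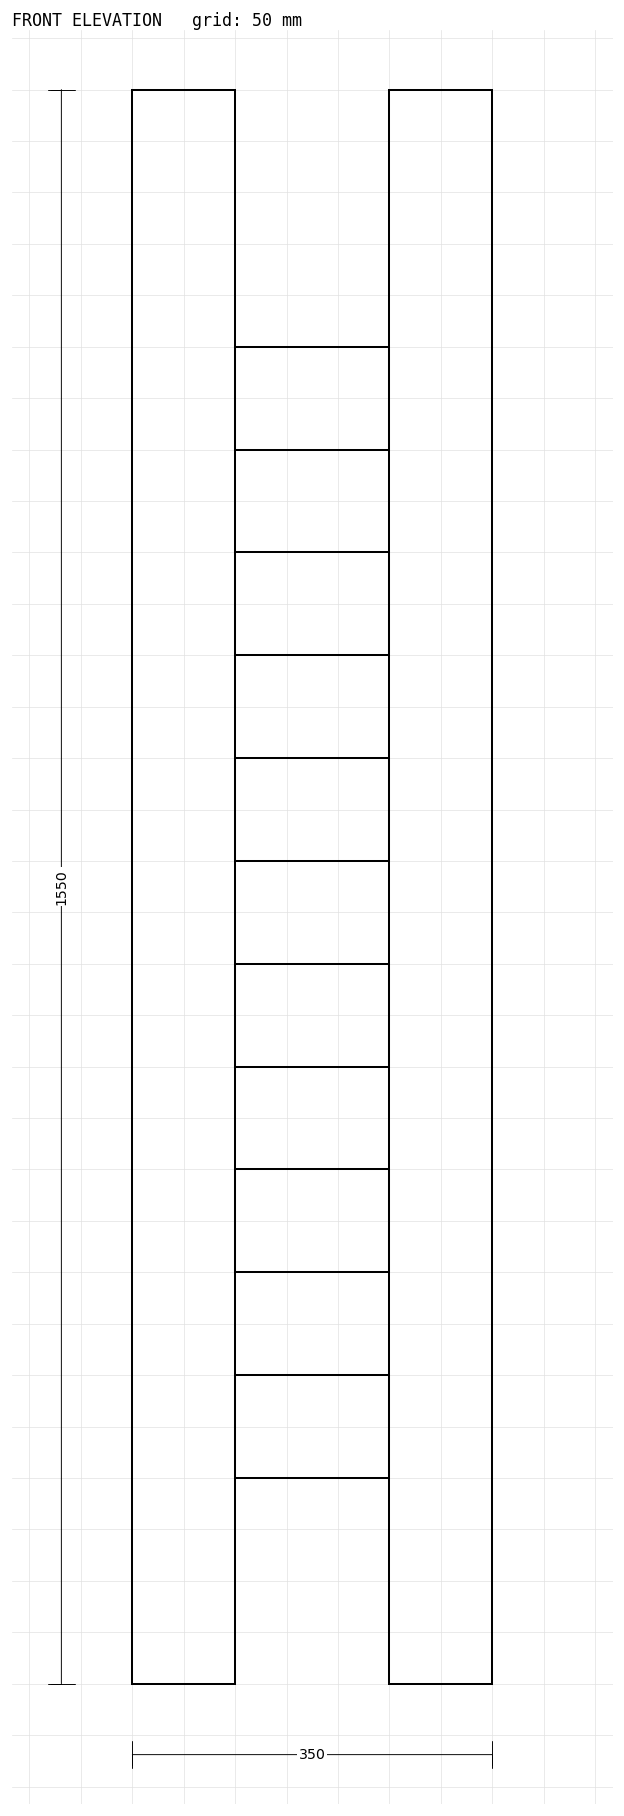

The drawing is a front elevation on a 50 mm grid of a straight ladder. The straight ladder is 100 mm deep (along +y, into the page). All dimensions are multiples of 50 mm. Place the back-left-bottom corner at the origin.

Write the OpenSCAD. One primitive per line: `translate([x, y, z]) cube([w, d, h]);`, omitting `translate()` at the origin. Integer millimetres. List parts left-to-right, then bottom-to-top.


cube([100, 100, 1550]);
translate([100, 0, 200]) cube([150, 100, 100]);
translate([100, 0, 400]) cube([150, 100, 100]);
translate([100, 0, 600]) cube([150, 100, 100]);
translate([100, 0, 800]) cube([150, 100, 100]);
translate([100, 0, 1000]) cube([150, 100, 100]);
translate([100, 0, 1200]) cube([150, 100, 100]);
translate([250, 0, 0]) cube([100, 100, 1550]);


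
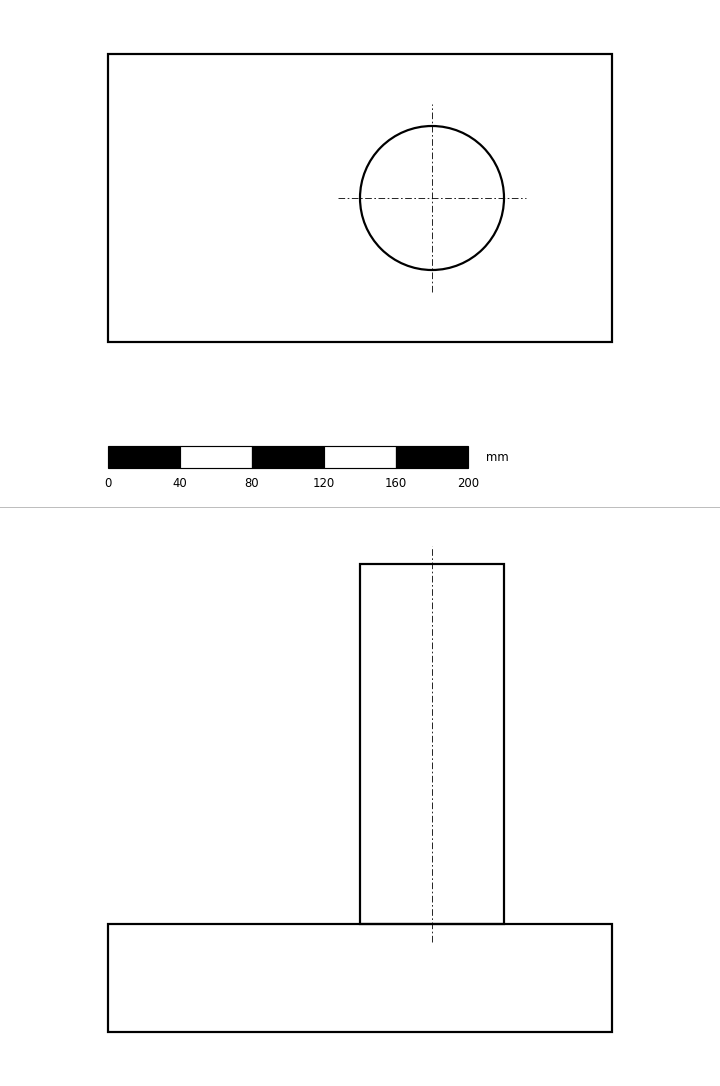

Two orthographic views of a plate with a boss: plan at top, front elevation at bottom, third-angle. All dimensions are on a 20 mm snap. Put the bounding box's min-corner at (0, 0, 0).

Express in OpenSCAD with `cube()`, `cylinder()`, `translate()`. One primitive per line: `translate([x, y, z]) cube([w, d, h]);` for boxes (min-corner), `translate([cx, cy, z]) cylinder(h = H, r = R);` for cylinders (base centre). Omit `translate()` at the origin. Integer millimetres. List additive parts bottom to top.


cube([280, 160, 60]);
translate([180, 80, 60]) cylinder(h = 200, r = 40);


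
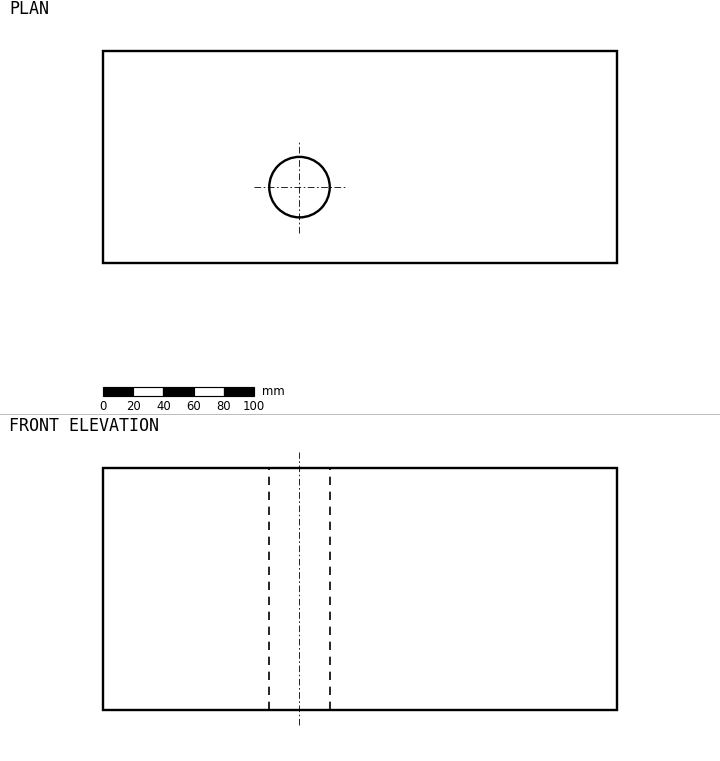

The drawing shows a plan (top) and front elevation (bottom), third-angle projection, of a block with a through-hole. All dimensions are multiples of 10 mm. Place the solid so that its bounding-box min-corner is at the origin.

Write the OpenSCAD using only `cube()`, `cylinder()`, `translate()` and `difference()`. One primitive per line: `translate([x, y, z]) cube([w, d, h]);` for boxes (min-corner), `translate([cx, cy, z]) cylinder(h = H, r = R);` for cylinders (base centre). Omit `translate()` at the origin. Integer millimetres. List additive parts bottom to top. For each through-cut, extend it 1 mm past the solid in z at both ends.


difference() {
  cube([340, 140, 160]);
  translate([130, 50, -1]) cylinder(h = 162, r = 20);
}


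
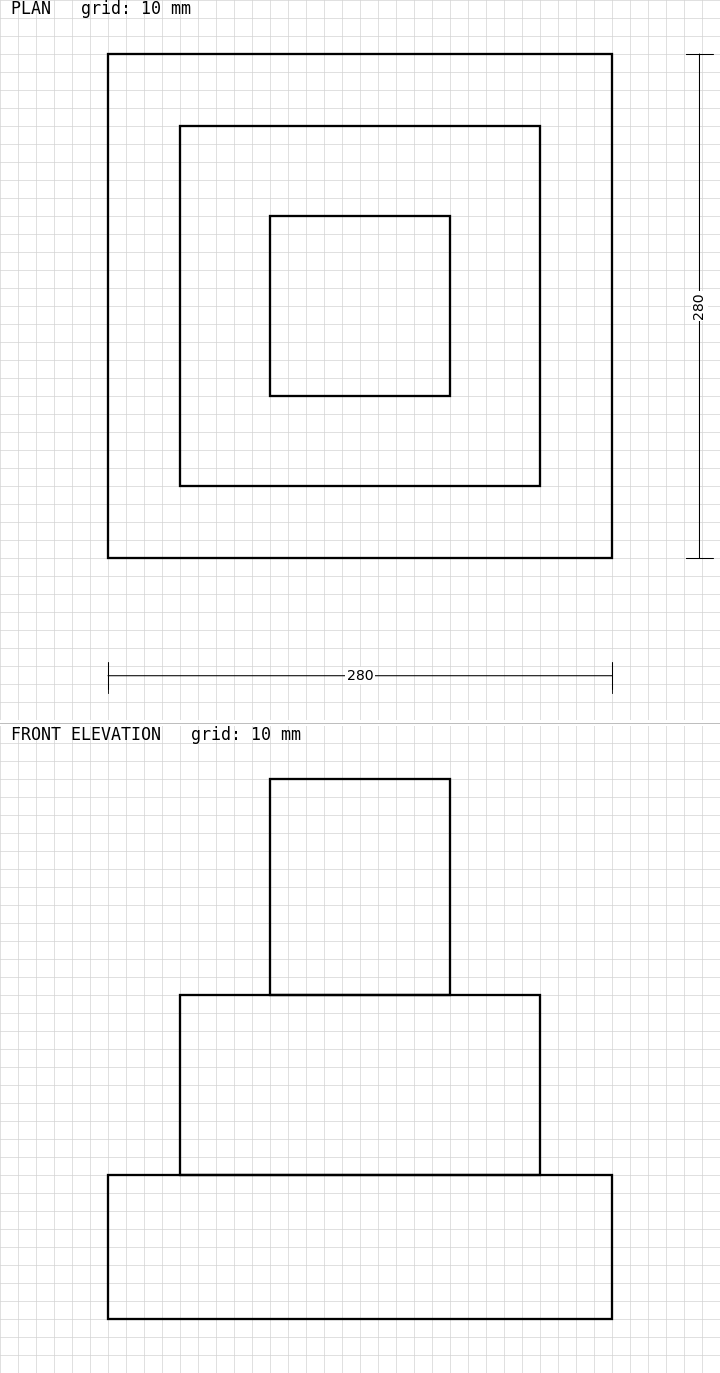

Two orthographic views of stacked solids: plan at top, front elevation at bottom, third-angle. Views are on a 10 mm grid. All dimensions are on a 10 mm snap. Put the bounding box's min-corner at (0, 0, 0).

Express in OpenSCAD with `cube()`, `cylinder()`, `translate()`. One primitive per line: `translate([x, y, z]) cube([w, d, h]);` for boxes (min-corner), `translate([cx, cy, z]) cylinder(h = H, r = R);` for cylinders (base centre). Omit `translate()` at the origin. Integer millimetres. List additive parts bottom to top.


cube([280, 280, 80]);
translate([40, 40, 80]) cube([200, 200, 100]);
translate([90, 90, 180]) cube([100, 100, 120]);
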